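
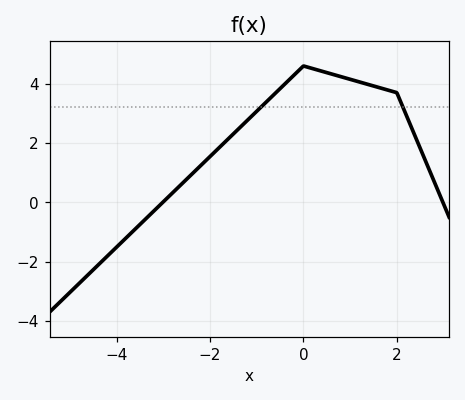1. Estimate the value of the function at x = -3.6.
-0.895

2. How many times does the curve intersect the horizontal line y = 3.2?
2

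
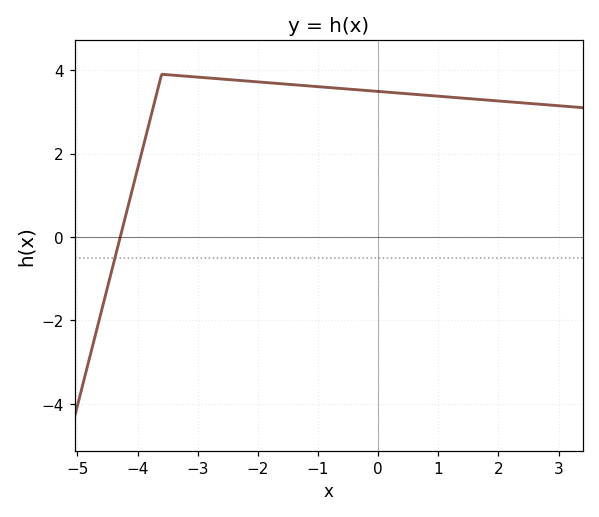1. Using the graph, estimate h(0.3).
3.45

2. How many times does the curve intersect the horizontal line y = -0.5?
1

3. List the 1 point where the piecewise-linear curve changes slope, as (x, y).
(-3.6, 3.9)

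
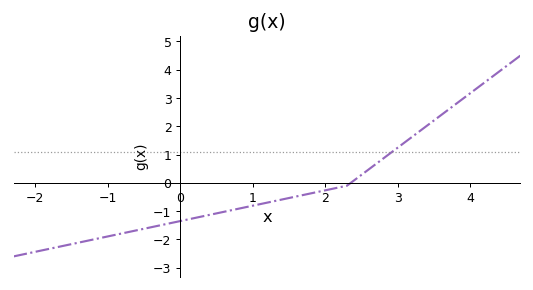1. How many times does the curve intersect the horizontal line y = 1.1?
1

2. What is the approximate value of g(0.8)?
-0.9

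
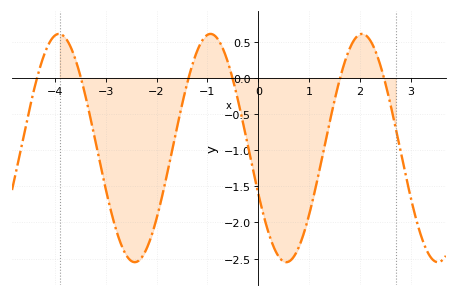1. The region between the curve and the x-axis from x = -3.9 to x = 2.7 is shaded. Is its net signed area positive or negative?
negative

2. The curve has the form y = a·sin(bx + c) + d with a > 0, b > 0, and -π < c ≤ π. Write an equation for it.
y = 1.58sin(2.1x - 2.7) - 0.97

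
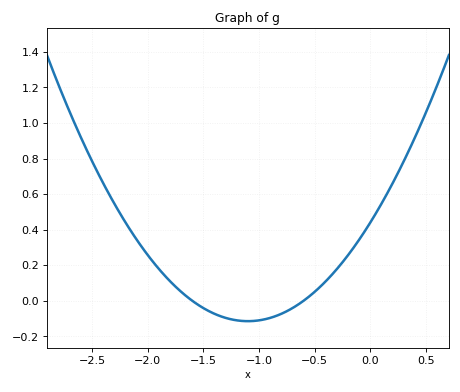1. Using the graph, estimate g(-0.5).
0.06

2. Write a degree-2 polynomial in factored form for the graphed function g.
y = 0.46(x + 1.6)(x + 0.6)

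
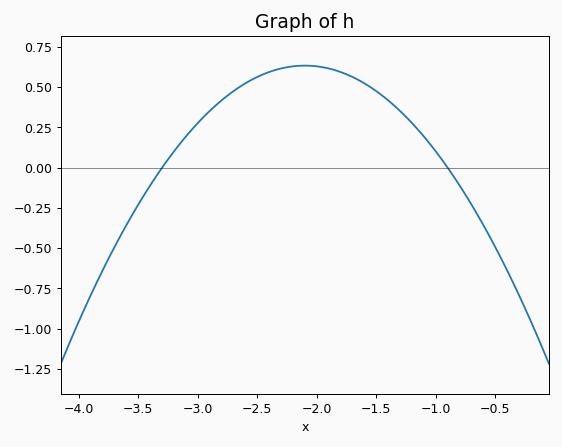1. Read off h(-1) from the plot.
0.101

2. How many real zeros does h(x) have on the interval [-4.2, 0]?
2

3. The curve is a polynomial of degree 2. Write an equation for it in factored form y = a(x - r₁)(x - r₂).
y = -0.44(x + 3.3)(x + 0.9)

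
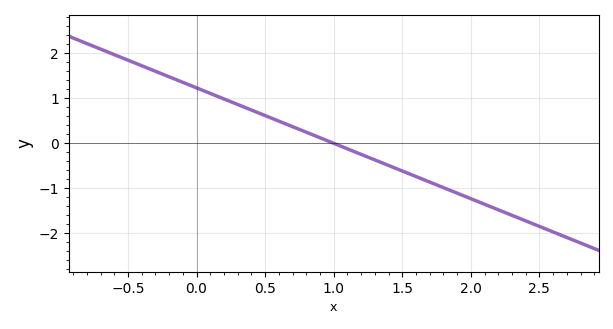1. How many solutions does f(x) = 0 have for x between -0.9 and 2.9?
1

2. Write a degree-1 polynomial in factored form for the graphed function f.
y = -1.23(x - 1)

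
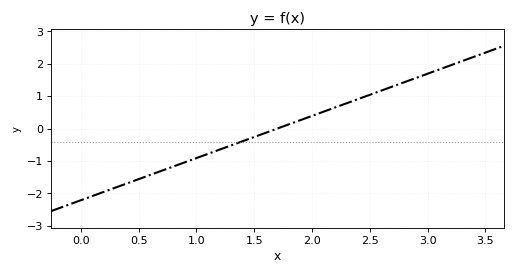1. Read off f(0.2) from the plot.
-1.95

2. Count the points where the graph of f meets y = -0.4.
1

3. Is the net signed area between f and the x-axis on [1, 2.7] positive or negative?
positive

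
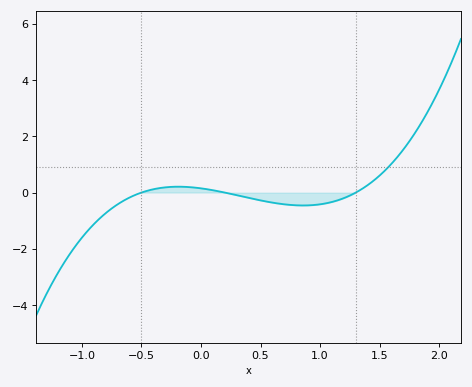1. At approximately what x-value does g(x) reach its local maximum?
-0.19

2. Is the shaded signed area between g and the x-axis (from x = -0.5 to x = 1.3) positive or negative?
negative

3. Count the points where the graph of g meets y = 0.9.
1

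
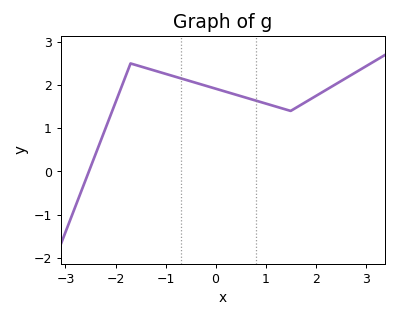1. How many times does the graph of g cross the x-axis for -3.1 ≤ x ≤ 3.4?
1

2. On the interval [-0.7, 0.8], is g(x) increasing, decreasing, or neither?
decreasing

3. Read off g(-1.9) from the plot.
1.9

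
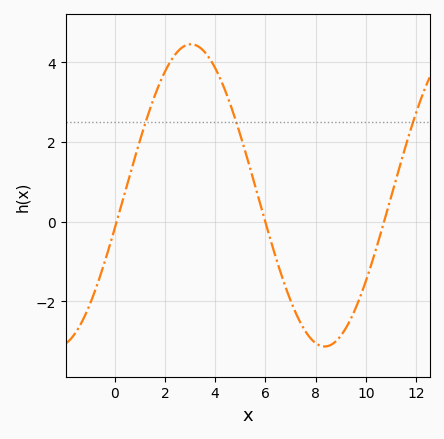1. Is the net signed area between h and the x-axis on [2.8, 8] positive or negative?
positive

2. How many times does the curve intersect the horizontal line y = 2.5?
3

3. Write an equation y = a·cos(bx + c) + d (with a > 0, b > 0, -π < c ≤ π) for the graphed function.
y = 3.79cos(0.59x - 1.8) + 0.66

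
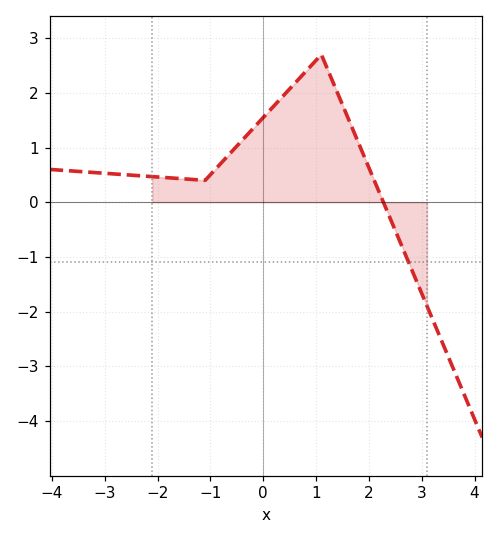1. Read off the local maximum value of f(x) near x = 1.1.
2.7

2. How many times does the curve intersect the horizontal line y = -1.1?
1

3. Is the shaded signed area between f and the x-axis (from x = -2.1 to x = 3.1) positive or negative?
positive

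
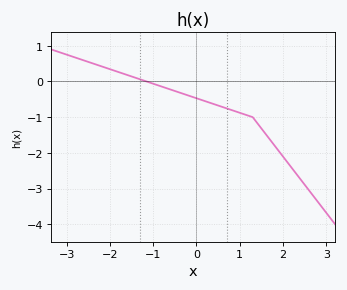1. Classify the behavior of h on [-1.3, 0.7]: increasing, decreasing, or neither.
decreasing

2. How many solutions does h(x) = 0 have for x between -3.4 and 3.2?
1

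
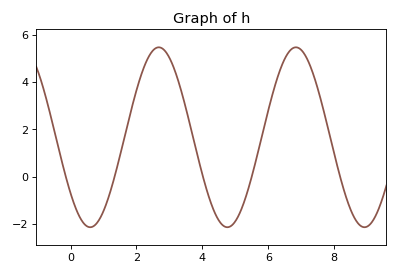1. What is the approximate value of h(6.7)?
5.4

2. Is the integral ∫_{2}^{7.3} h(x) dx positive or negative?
positive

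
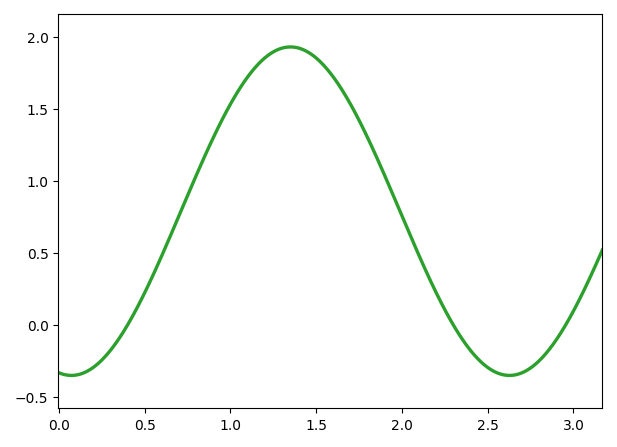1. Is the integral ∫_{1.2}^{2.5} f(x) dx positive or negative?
positive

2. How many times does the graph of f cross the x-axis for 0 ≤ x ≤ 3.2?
3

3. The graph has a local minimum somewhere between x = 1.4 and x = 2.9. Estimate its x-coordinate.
2.63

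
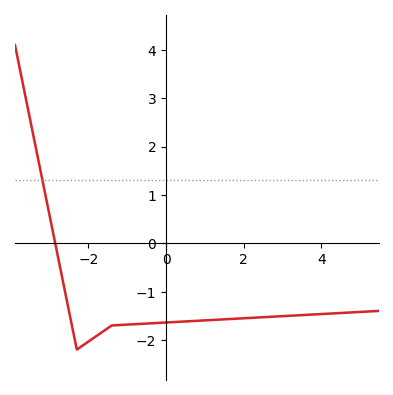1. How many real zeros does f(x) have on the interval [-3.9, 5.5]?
1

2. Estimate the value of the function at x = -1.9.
-1.98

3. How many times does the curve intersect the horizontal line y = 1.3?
1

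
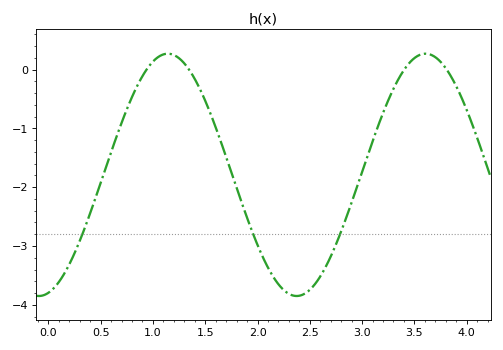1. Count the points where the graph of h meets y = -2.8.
3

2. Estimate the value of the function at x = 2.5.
-3.74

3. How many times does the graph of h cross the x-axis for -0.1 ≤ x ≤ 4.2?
4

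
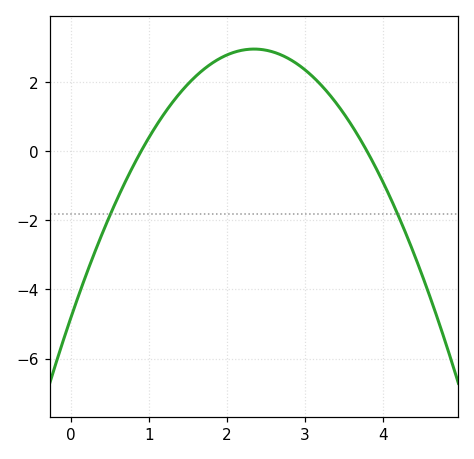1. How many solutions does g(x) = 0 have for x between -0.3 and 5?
2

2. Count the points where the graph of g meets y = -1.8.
2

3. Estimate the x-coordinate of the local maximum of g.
2.3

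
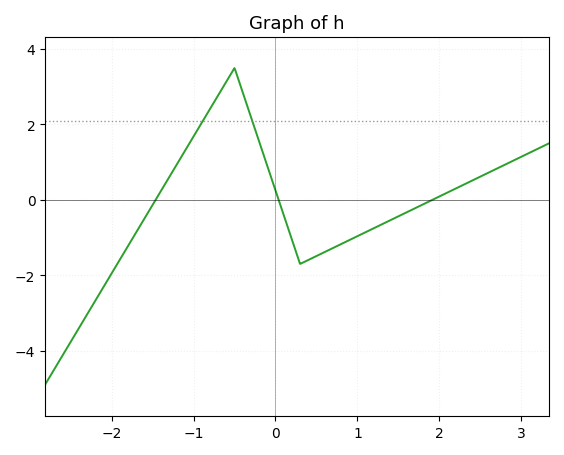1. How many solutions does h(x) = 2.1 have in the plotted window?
2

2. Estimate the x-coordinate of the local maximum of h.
-0.5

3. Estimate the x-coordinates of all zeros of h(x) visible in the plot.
-1.46, 0.038, 1.92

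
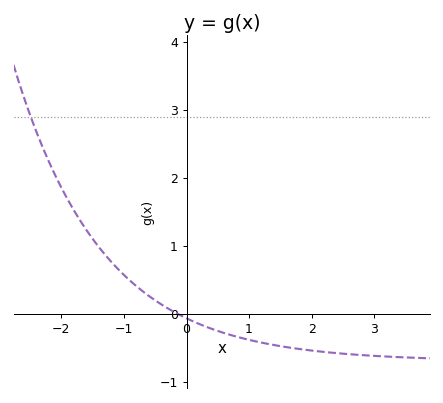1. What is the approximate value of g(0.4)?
-0.224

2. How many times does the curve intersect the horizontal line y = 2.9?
1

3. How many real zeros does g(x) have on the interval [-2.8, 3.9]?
1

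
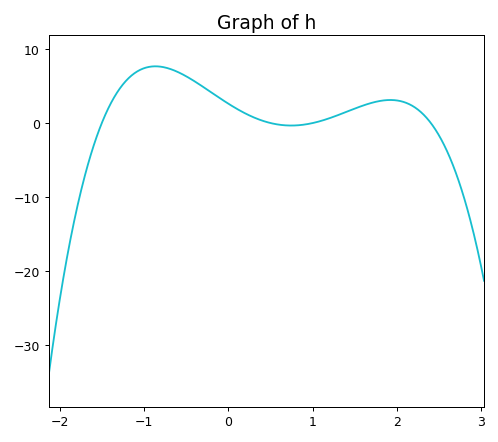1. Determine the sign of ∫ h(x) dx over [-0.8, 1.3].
positive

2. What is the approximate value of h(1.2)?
0.658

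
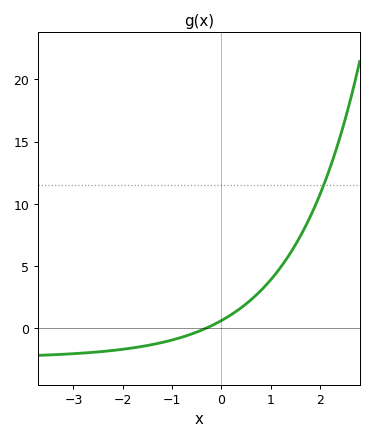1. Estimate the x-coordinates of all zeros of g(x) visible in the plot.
-0.31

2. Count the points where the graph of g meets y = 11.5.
1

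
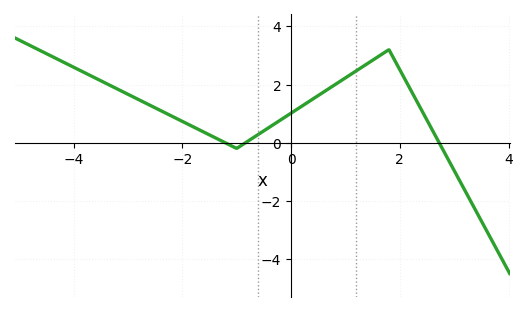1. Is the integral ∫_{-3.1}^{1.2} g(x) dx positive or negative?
positive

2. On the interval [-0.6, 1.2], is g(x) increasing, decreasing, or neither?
increasing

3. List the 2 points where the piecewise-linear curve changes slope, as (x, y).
(-1, -0.2); (1.8, 3.2)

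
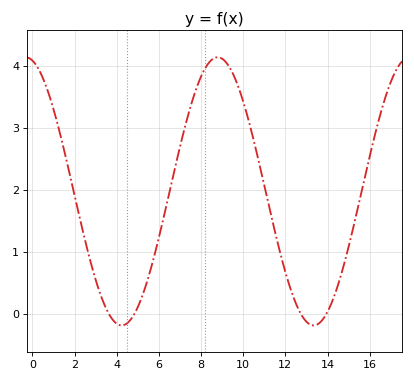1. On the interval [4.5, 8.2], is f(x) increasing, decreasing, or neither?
increasing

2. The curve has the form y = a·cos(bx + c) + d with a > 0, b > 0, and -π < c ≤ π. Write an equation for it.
y = 2.16cos(0.69x + 0.22) + 1.98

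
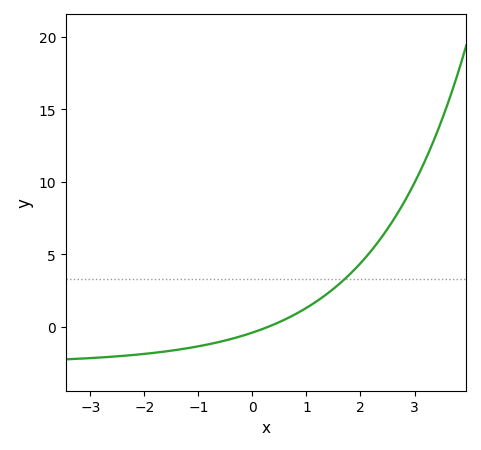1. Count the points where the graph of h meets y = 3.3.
1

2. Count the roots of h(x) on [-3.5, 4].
1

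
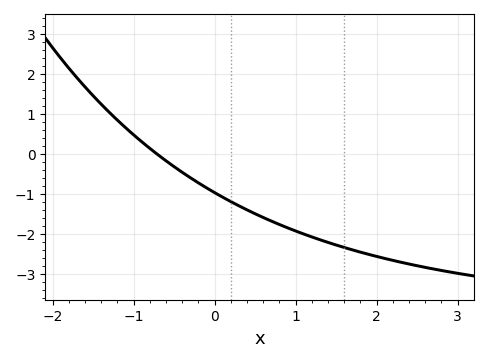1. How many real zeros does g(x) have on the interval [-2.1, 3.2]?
1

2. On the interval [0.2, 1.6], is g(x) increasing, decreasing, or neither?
decreasing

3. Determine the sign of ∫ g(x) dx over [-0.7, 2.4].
negative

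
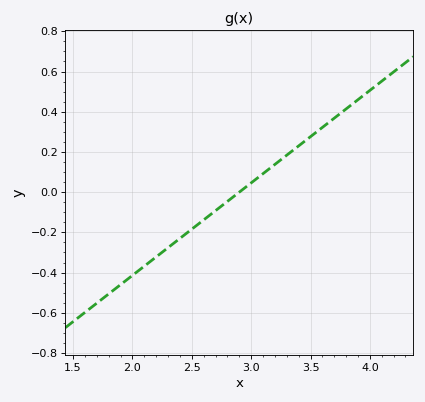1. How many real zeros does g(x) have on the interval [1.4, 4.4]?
1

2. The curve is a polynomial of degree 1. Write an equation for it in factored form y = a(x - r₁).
y = 0.46(x - 2.9)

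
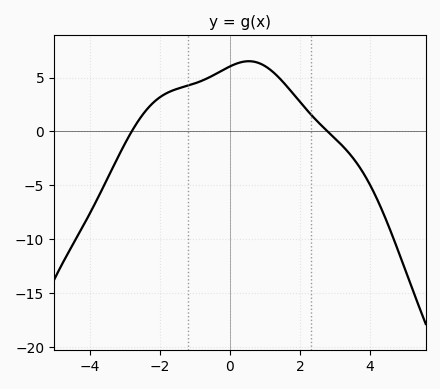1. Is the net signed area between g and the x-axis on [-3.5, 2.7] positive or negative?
positive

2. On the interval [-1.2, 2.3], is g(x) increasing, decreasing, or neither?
neither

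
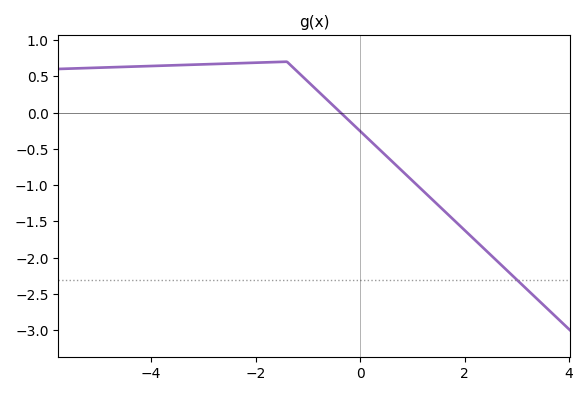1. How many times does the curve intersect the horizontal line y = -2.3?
1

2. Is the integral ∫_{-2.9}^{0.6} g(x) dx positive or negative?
positive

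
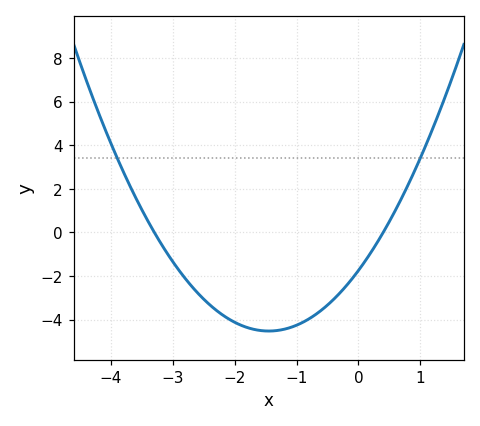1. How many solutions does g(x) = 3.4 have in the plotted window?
2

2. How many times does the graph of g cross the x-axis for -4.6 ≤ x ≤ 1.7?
2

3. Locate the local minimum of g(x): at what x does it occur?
-1.45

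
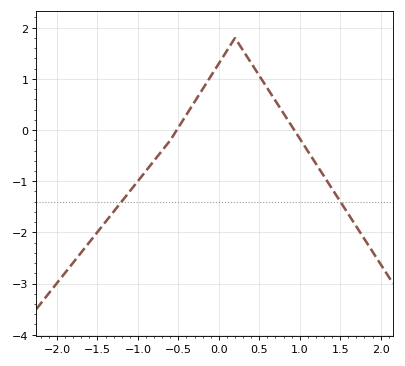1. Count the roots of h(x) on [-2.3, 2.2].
2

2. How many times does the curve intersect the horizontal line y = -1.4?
2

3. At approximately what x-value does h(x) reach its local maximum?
0.2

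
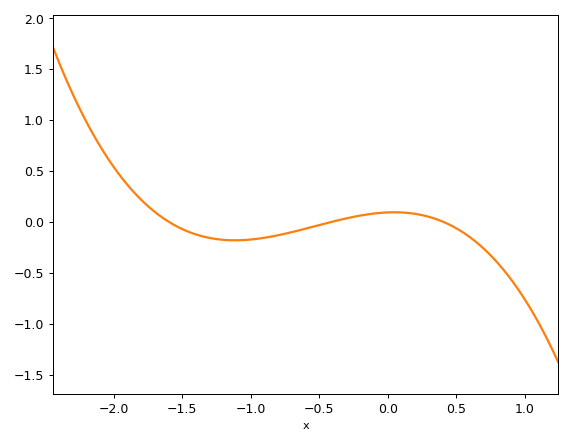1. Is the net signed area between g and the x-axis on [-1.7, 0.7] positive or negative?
negative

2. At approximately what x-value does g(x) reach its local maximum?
0.047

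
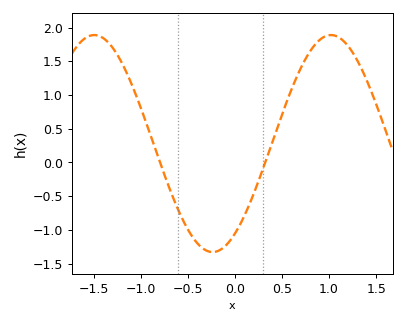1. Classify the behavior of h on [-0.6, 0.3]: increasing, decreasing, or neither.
neither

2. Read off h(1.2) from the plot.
1.73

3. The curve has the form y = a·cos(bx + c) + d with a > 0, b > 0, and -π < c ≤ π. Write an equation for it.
y = 1.61cos(2.5x - 2.55) + 0.28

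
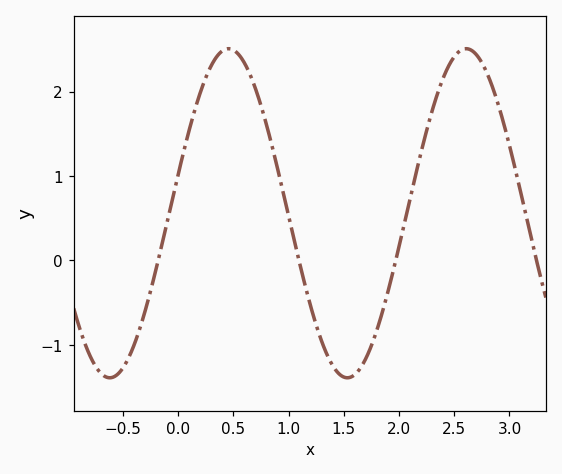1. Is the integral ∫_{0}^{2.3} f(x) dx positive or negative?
positive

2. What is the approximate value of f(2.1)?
0.7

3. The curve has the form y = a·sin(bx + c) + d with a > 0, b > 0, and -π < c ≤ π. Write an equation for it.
y = 1.95sin(2.9x + 0.24) + 0.56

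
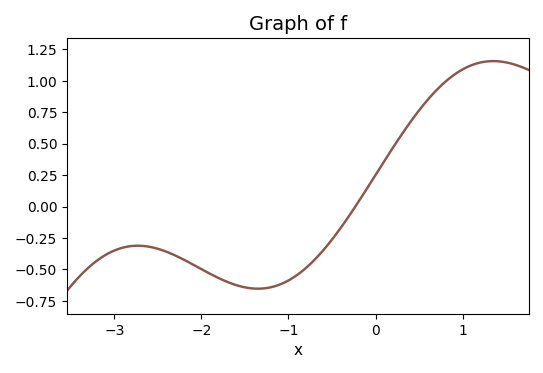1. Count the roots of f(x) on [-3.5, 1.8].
1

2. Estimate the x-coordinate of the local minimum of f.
-1.35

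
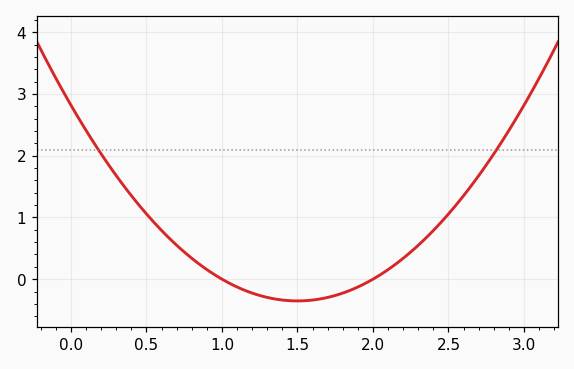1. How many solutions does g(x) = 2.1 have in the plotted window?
2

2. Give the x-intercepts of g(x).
1, 2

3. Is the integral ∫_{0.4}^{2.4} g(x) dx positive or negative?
positive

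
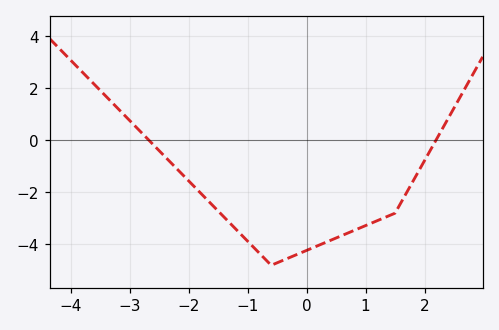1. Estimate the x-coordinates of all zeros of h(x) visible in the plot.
-2.7, 2.2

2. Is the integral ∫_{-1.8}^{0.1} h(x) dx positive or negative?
negative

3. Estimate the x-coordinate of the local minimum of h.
-0.6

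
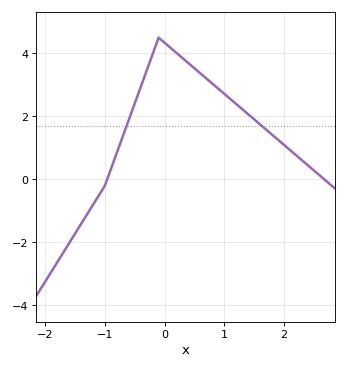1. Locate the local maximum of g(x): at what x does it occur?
-0.1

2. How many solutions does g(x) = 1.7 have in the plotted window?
2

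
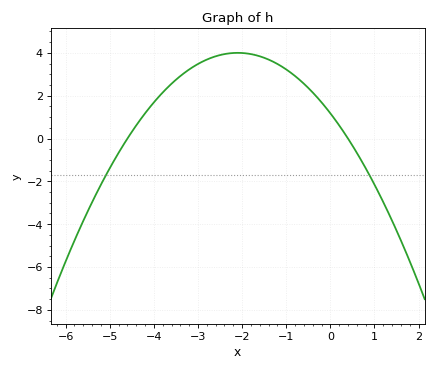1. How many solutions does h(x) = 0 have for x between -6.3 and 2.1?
2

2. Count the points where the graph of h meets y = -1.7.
2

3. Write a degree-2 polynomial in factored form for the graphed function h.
y = -0.64(x + 4.6)(x - 0.4)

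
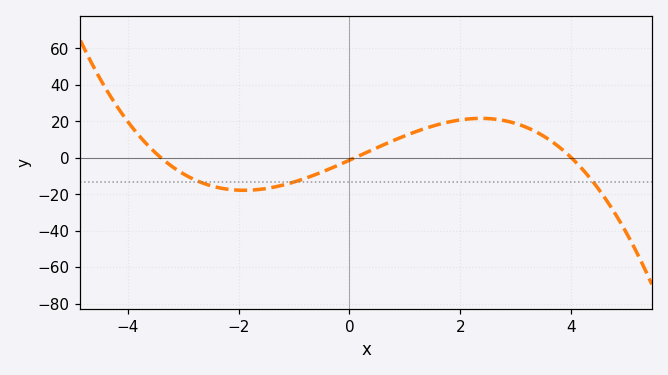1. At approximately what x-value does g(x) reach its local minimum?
-2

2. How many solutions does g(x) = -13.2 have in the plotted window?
3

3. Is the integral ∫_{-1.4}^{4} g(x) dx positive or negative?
positive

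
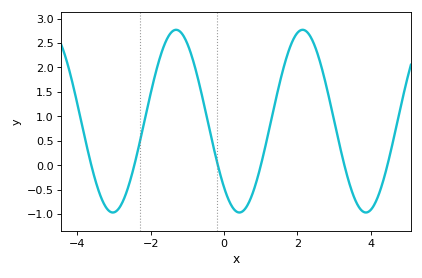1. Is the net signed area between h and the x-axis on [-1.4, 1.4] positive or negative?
positive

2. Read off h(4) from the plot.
-0.9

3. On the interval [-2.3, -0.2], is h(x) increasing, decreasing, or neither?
neither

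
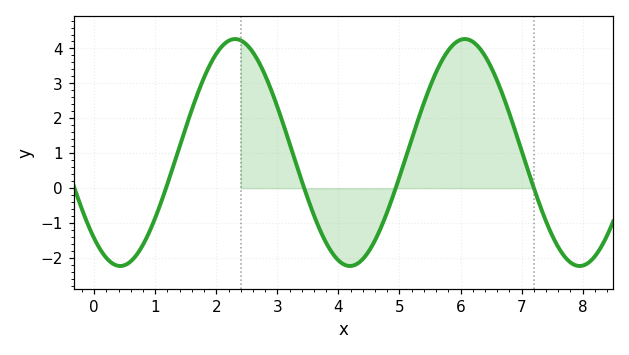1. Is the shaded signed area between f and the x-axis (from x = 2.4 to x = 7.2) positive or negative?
positive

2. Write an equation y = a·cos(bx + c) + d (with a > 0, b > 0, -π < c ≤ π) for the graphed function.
y = 3.25cos(1.7x + 2.4) + 1.02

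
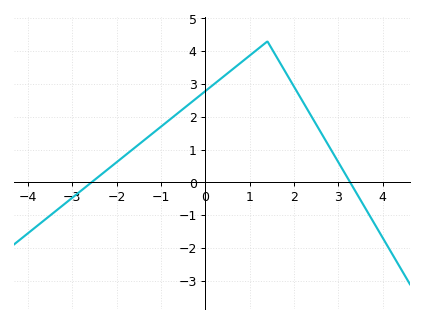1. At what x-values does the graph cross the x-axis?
-2.6, 3.2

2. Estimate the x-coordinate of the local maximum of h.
1.4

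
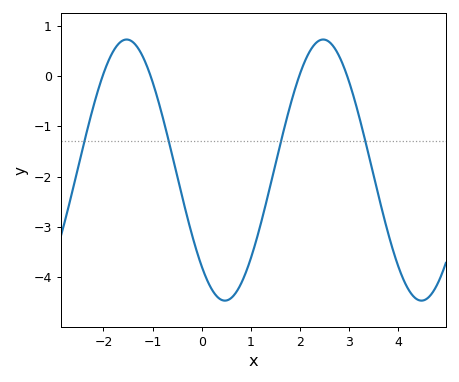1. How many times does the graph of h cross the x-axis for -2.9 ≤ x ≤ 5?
4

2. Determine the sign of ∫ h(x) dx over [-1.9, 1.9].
negative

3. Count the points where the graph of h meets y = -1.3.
4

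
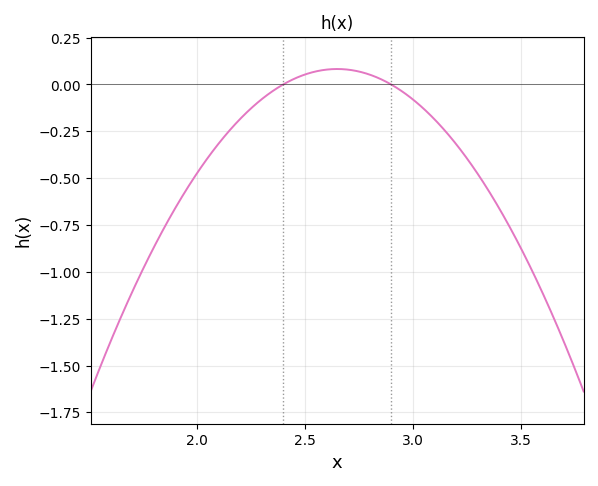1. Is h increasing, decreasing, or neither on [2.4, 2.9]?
neither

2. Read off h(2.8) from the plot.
0.06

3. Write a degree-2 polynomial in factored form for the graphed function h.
y = -1.32(x - 2.4)(x - 2.9)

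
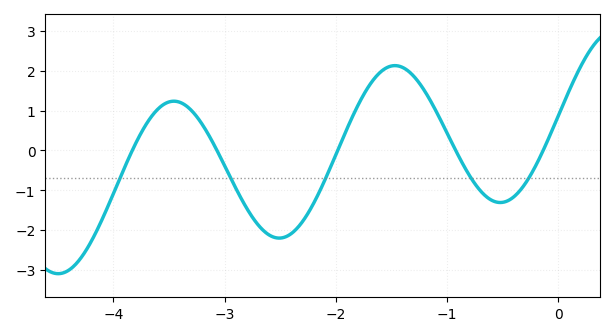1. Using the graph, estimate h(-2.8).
-1.5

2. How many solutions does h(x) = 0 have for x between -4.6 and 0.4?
5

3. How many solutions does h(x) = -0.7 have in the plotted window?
5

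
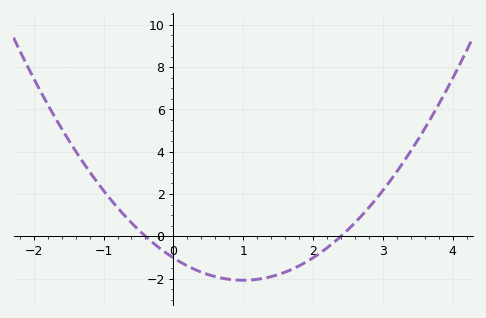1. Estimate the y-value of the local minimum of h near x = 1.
-2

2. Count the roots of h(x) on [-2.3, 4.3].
2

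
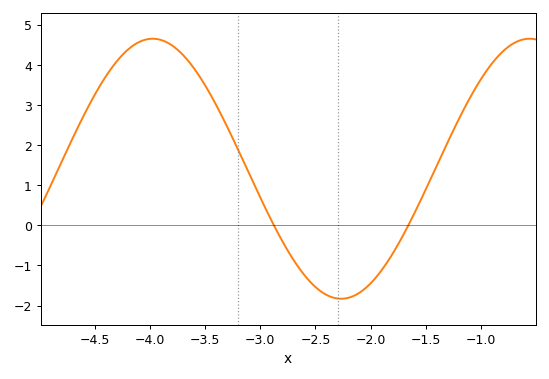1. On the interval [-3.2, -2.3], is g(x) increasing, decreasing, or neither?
decreasing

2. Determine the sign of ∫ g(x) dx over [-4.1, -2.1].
positive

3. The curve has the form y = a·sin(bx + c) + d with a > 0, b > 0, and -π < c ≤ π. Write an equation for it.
y = 3.24sin(1.84x + 2.6) + 1.41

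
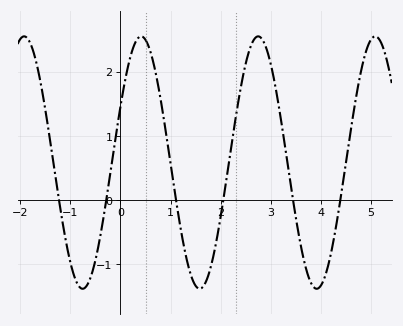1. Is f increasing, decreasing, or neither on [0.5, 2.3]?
neither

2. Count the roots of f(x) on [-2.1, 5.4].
6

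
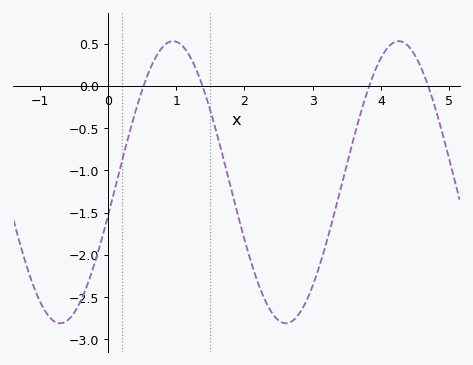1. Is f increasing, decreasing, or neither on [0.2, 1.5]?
neither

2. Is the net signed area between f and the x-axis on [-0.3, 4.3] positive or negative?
negative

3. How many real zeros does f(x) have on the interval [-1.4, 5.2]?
4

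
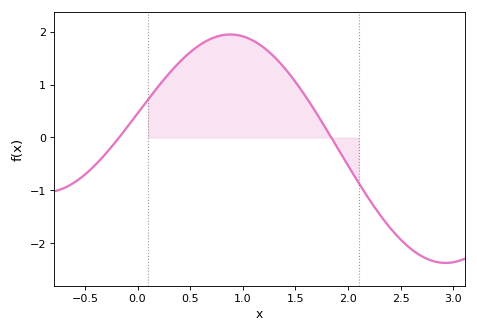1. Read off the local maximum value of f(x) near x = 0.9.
1.9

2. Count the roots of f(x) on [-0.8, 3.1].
2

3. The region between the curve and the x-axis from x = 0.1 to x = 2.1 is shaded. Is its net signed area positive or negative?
positive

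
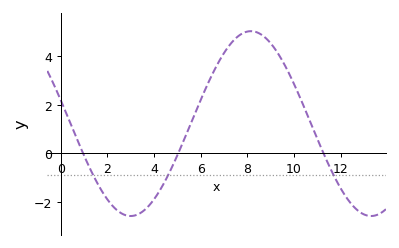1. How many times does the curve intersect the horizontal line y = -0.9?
3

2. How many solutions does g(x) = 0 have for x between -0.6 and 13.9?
3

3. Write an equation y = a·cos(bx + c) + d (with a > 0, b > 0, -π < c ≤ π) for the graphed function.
y = 3.81cos(0.61x + 1.3) + 1.23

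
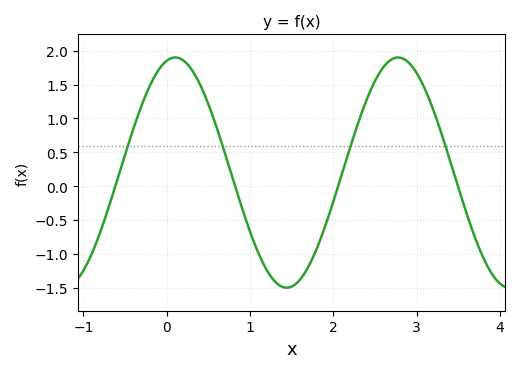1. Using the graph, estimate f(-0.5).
0.461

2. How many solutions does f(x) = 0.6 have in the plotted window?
4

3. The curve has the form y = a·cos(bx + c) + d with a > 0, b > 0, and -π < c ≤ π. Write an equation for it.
y = 1.7cos(2.35x - 0.242) + 0.2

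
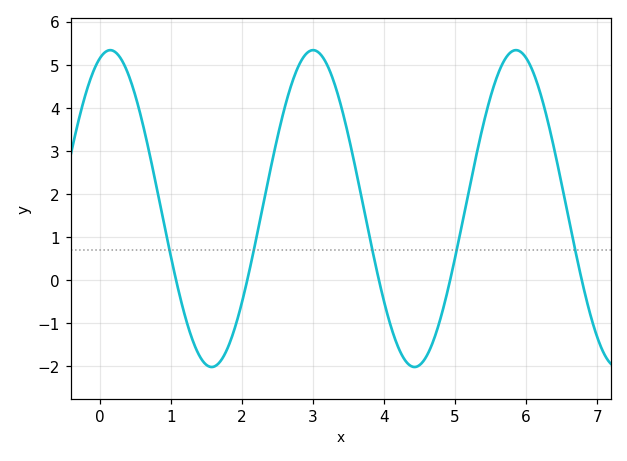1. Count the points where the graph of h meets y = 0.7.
5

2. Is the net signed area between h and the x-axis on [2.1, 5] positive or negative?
positive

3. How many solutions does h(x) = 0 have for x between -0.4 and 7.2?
5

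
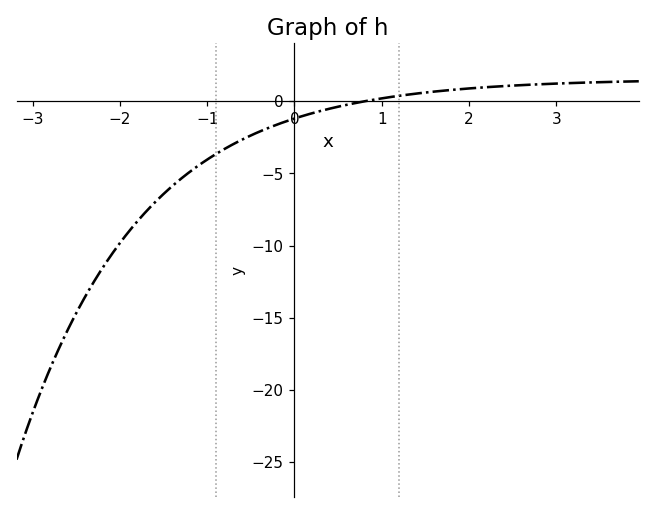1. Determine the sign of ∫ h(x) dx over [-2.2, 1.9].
negative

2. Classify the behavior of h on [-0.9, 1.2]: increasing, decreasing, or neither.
increasing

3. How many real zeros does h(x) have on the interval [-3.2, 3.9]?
1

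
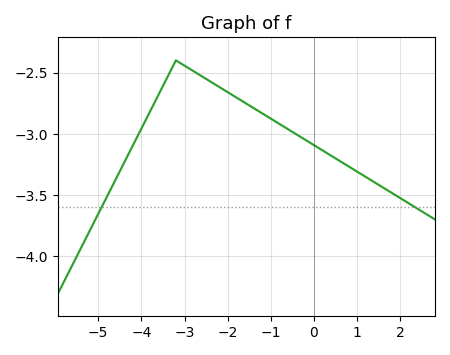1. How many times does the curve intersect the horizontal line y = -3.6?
2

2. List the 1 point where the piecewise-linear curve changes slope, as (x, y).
(-3.2, -2.4)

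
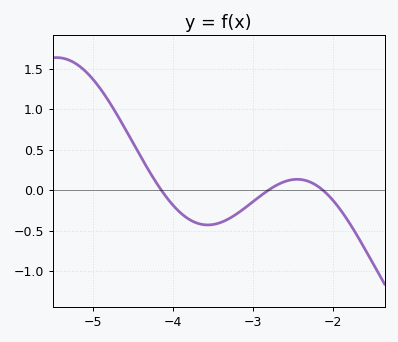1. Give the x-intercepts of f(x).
-4.14, -2.81, -2.12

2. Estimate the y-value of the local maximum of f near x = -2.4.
0.135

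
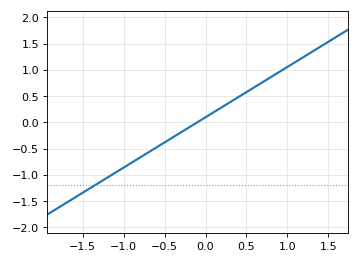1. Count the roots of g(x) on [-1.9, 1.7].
1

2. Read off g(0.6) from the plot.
0.672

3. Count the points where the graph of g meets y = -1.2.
1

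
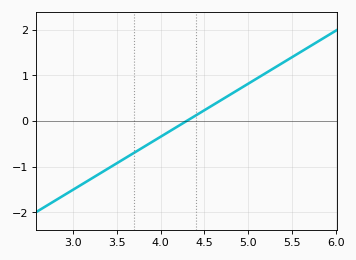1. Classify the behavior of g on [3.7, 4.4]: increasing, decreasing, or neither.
increasing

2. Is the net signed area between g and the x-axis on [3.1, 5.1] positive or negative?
negative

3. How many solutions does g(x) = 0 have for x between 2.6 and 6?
1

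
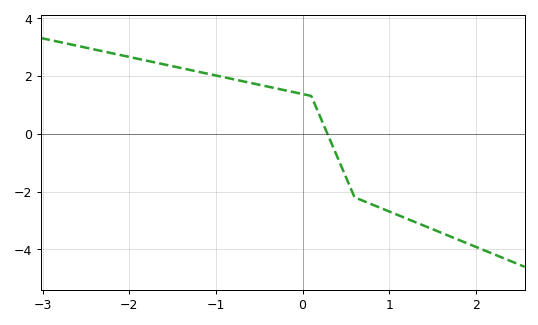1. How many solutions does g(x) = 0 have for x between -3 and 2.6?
1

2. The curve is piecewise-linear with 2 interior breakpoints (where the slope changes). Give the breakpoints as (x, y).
(0.1, 1.3); (0.6, -2.2)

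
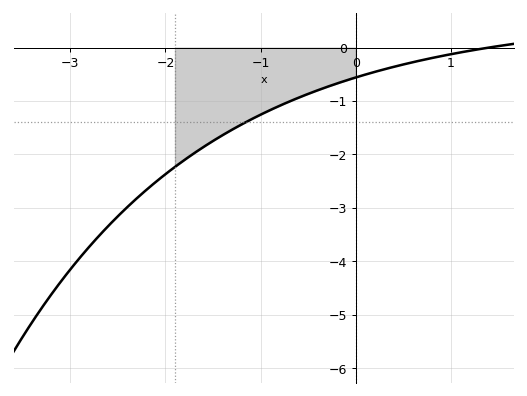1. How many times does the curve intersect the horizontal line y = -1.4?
1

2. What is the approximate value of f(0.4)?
-0.4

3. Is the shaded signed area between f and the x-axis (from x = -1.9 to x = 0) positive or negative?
negative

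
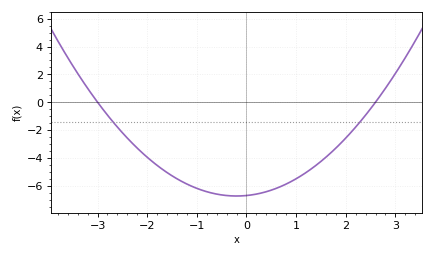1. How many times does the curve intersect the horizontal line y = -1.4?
2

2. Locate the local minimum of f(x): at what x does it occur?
-0.2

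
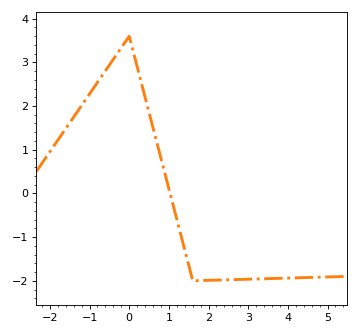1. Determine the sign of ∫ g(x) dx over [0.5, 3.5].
negative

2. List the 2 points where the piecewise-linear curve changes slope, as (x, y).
(0, 3.6); (1.6, -2)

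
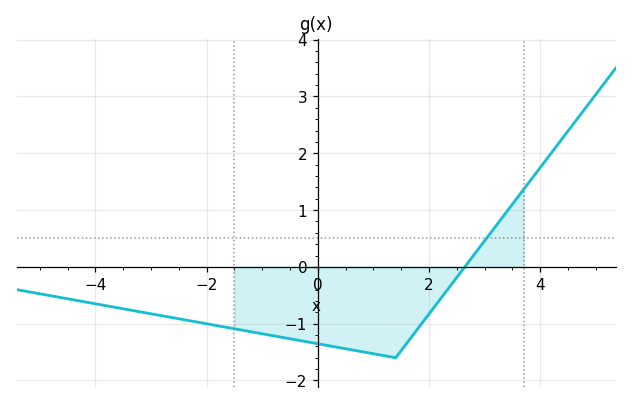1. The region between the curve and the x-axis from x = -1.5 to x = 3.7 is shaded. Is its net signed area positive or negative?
negative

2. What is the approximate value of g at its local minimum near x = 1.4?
-1.6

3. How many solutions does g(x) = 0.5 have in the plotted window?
1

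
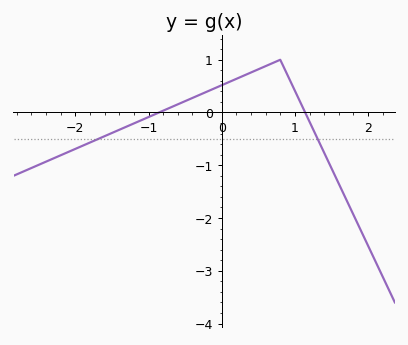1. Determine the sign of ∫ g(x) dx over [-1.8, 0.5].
positive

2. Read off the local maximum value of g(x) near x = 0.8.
1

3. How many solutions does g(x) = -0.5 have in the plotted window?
2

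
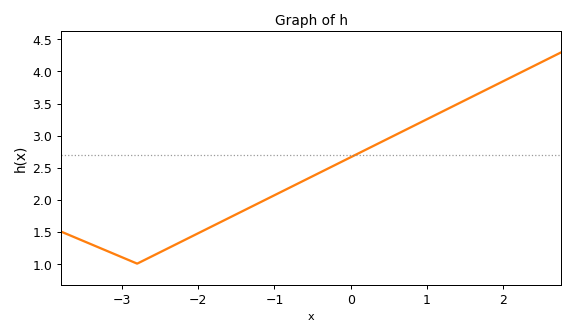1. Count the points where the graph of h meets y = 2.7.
1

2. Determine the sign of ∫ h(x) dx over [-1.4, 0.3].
positive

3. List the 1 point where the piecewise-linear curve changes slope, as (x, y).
(-2.8, 1)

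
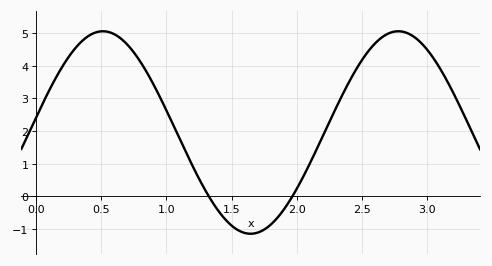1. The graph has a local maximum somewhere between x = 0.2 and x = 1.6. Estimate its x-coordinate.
0.5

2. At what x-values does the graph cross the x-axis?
1.35, 1.95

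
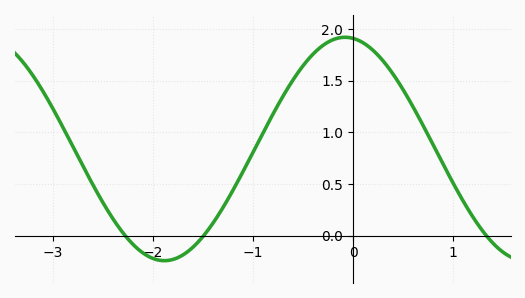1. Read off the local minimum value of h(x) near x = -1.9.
-0.25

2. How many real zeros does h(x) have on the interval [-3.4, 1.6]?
3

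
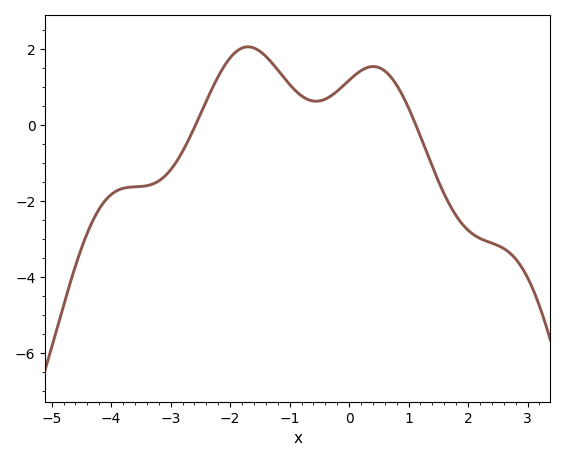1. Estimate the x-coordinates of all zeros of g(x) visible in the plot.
-2.6, 1.2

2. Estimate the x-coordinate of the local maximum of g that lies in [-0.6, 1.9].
0.4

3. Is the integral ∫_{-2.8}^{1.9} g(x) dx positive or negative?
positive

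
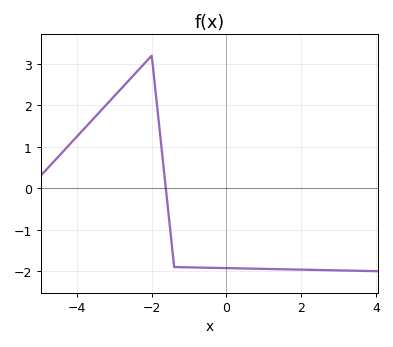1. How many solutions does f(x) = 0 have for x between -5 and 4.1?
1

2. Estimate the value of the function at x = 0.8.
-1.9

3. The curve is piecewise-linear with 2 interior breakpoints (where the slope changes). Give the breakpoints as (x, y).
(-2, 3.2); (-1.4, -1.9)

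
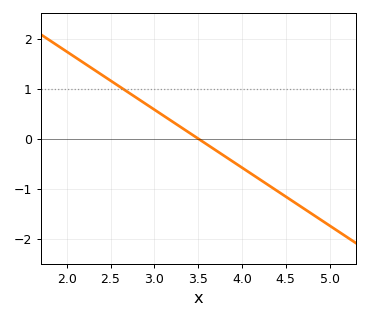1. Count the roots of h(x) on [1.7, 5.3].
1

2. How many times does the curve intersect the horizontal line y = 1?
1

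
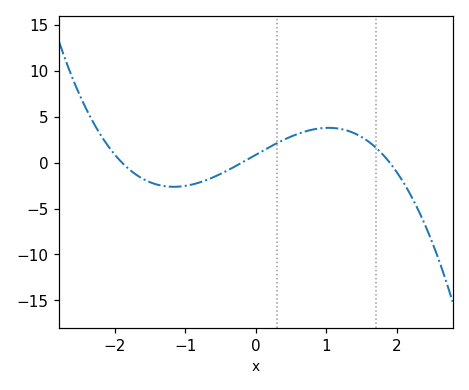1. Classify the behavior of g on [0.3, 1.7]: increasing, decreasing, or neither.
neither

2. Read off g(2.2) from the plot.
-3.5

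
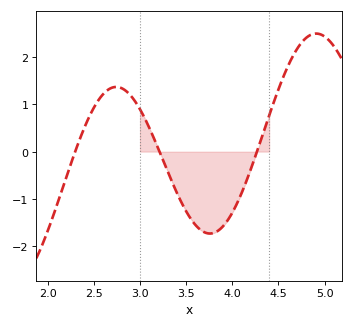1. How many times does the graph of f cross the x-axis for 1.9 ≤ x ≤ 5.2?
3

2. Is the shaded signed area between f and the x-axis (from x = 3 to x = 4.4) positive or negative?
negative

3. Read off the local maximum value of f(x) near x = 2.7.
1.4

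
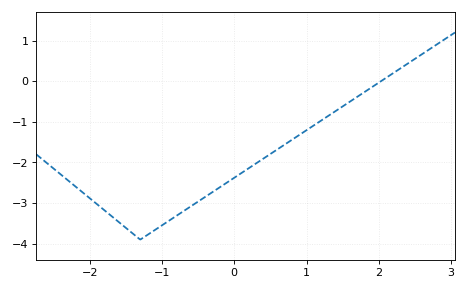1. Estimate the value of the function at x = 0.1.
-2.3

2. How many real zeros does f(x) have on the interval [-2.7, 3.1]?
1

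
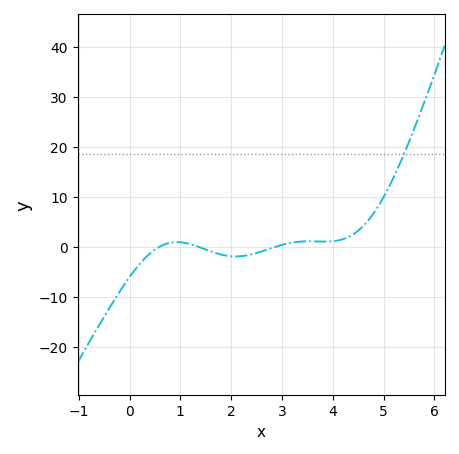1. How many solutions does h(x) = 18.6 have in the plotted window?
1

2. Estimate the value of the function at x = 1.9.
-1.78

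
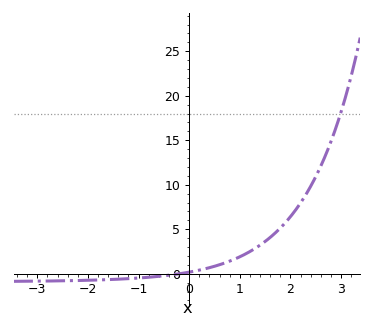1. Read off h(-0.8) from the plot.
-0.5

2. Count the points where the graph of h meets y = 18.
1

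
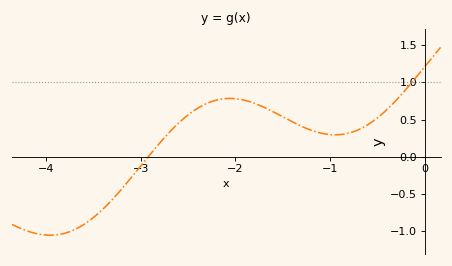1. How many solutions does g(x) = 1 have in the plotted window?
1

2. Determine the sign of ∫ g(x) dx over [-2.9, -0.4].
positive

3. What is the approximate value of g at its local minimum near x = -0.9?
0.293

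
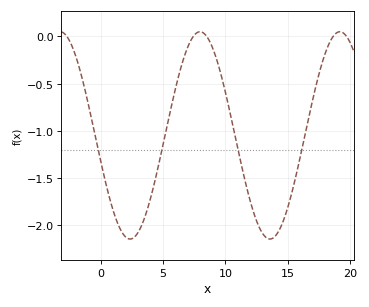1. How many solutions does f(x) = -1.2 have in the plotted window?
4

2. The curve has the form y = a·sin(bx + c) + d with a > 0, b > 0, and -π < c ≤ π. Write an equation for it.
y = 1.1sin(0.56x - 2.89) - 1.05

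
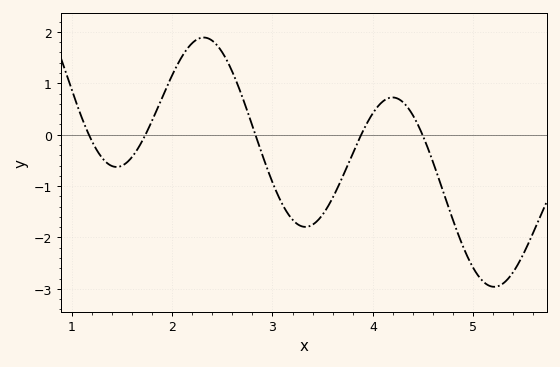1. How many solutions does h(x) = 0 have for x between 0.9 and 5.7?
5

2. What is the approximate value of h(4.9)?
-2.2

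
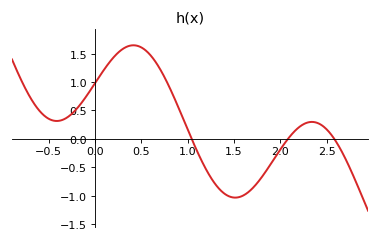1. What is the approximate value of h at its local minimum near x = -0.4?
0.3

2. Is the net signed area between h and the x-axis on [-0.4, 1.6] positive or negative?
positive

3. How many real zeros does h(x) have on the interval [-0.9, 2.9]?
3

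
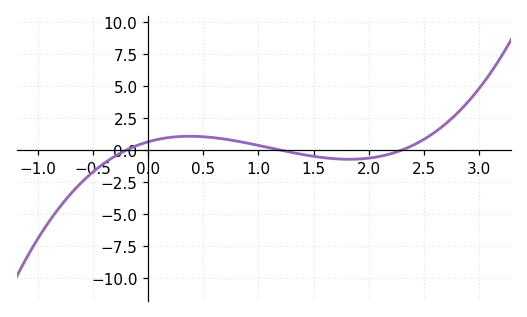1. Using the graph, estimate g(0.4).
1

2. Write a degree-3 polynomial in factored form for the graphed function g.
y = 1.19(x + 0.2)(x - 1.2)(x - 2.3)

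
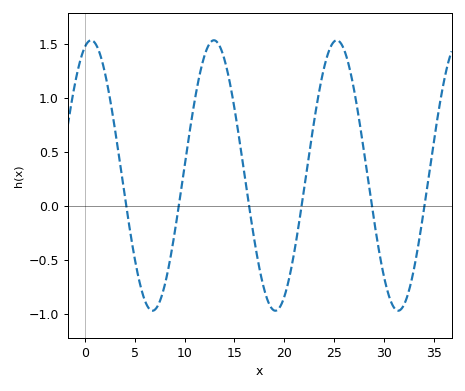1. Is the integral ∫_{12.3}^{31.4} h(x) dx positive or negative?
positive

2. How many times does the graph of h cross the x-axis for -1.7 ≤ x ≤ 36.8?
6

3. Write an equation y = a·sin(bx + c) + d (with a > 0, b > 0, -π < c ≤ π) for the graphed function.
y = 1.25sin(0.51x + 1.2) + 0.28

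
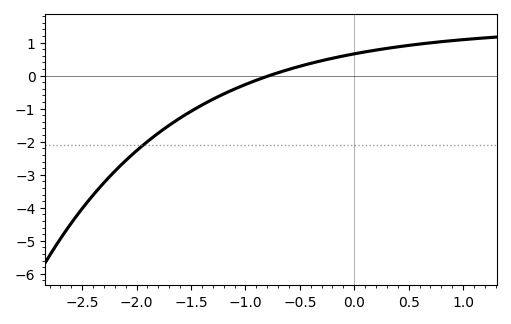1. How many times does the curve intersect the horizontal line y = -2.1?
1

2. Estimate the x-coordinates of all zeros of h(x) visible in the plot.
-0.8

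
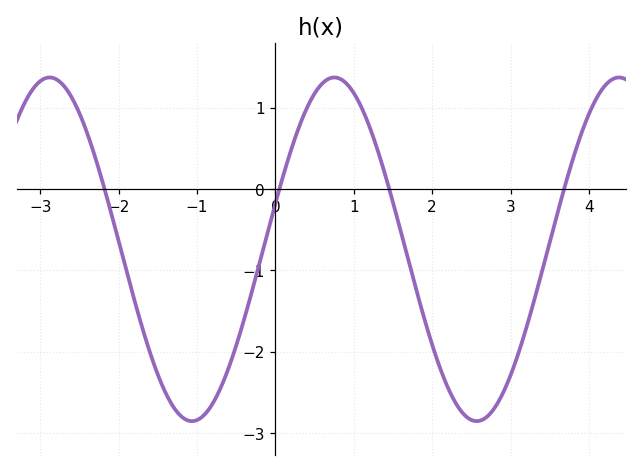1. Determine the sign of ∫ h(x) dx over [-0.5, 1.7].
positive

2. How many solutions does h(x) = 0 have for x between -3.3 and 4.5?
4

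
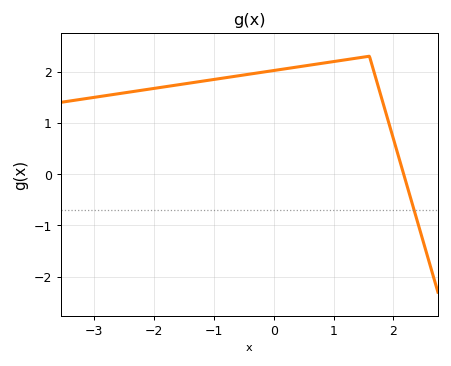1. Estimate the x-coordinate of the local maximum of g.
1.6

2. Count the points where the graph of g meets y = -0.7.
1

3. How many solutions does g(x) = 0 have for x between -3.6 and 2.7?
1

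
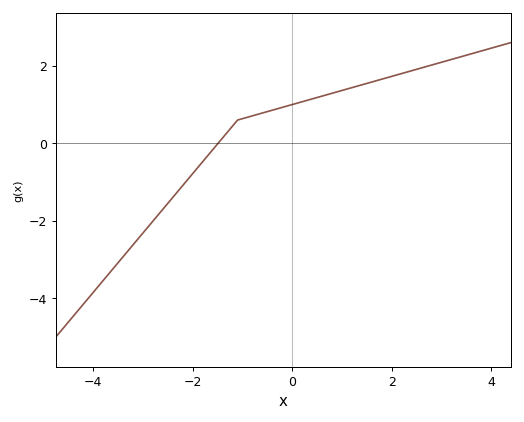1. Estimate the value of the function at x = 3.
2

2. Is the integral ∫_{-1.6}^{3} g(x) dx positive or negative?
positive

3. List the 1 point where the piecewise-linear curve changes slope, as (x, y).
(-1.1, 0.6)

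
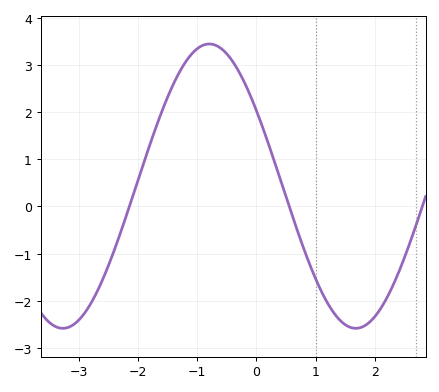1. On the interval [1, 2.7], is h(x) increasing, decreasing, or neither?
neither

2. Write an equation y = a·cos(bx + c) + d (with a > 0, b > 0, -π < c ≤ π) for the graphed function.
y = 3.01cos(1.3x + 1) + 0.43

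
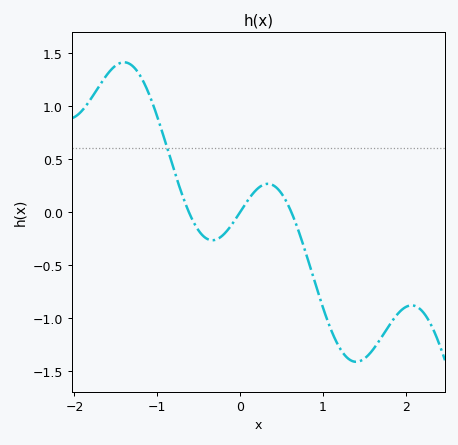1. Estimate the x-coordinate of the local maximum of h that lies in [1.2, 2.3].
2.1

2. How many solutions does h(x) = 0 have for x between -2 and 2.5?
3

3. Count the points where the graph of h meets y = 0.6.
1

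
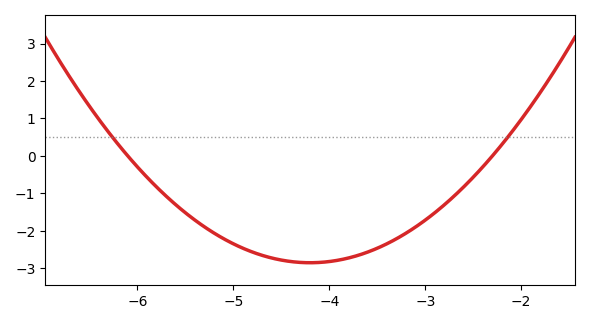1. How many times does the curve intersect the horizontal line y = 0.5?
2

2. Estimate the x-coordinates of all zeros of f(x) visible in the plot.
-6.1, -2.3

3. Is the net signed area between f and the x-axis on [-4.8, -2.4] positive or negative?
negative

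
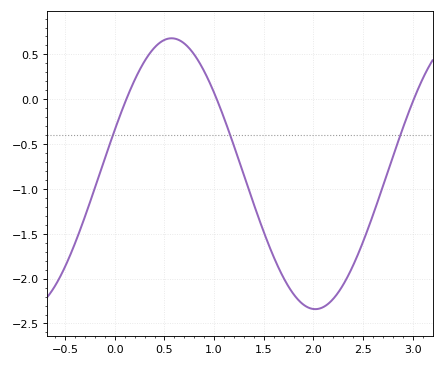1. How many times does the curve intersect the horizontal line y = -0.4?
3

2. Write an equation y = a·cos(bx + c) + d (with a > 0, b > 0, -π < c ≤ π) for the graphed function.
y = 1.51cos(2.17x - 1.24) - 0.83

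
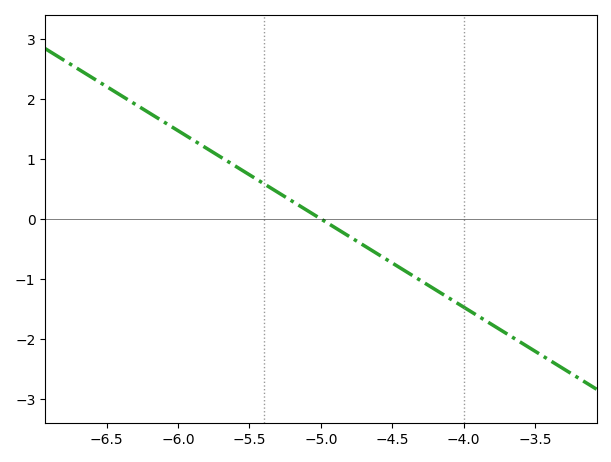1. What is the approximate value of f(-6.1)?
1.62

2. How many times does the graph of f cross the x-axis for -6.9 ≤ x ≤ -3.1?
1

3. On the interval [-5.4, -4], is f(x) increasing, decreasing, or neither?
decreasing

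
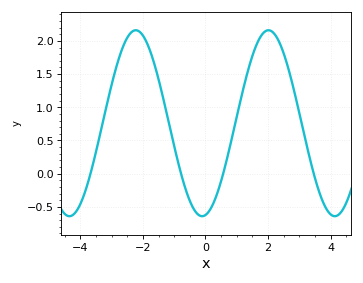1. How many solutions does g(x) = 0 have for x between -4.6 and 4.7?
4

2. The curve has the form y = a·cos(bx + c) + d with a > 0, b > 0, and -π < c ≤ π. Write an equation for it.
y = 1.4cos(1.5x - 3) + 0.76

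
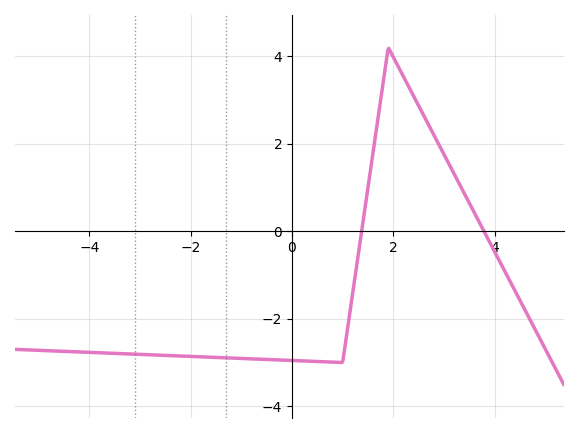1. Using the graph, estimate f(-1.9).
-2.8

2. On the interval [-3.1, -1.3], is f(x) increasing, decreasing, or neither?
decreasing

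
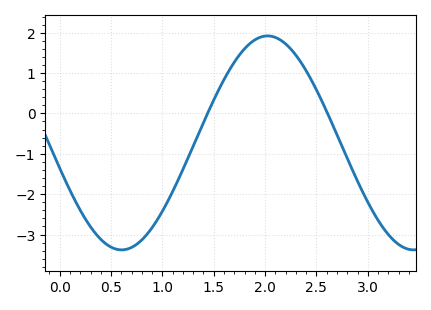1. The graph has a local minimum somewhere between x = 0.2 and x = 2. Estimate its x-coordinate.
0.603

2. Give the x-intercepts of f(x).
1.44, 2.61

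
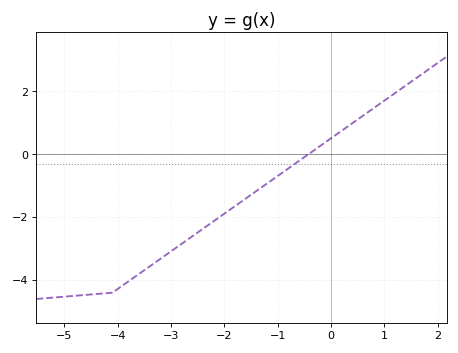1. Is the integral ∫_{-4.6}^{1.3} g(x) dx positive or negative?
negative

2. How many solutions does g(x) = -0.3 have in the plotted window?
1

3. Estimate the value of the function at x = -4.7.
-4.4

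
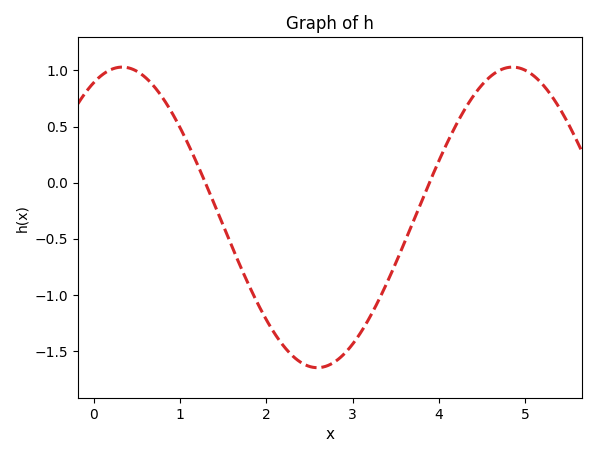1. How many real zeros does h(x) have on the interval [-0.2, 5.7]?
2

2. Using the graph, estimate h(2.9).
-1.55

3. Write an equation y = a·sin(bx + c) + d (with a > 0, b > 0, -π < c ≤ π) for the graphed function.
y = 1.34sin(1.4x + 1.1) - 0.31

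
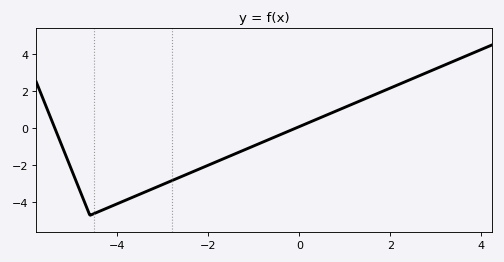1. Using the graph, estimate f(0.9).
1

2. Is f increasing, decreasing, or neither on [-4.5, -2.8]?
increasing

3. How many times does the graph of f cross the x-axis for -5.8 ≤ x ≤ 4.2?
2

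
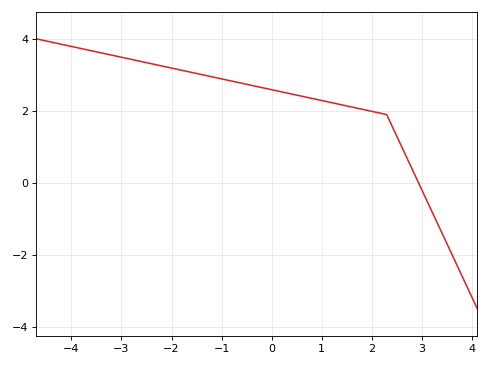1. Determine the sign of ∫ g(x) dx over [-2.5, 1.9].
positive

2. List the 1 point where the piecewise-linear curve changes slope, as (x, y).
(2.3, 1.9)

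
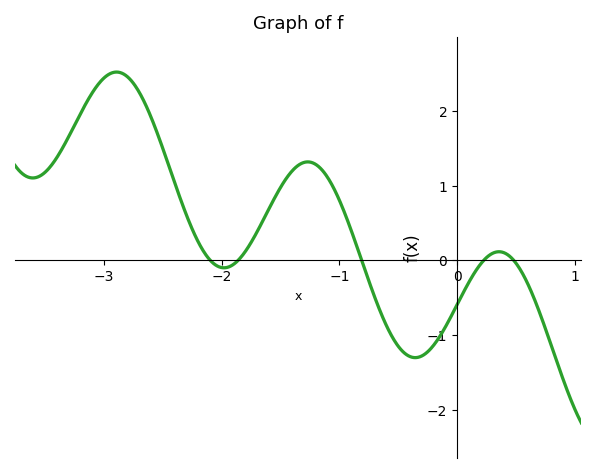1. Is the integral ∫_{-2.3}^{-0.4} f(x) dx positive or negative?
positive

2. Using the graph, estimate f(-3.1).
2.2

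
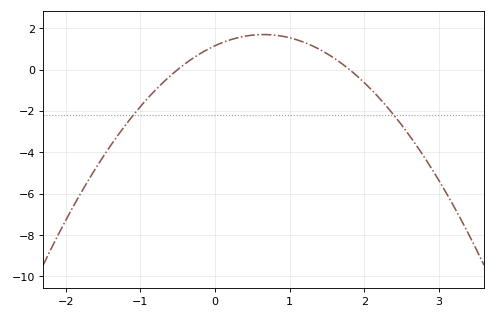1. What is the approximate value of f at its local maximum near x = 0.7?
1.69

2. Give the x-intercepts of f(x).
-0.5, 1.8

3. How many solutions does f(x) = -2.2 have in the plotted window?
2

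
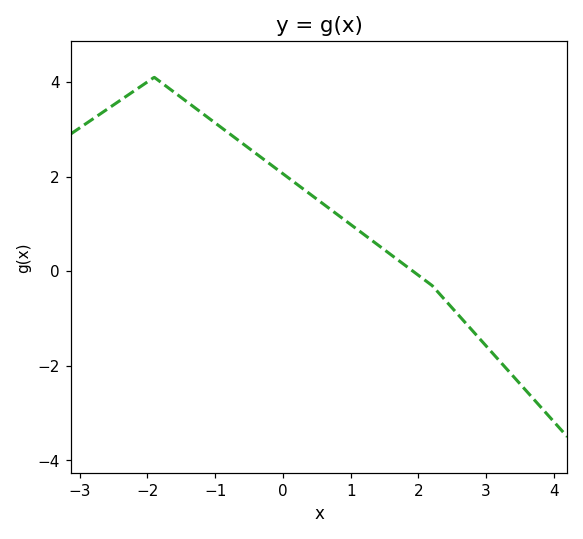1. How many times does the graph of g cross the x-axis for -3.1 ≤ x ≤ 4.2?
1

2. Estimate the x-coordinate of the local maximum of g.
-1.9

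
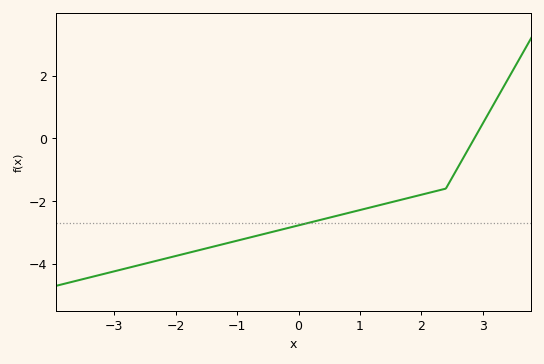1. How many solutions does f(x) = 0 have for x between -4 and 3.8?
1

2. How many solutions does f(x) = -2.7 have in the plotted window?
1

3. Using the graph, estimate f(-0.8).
-3.16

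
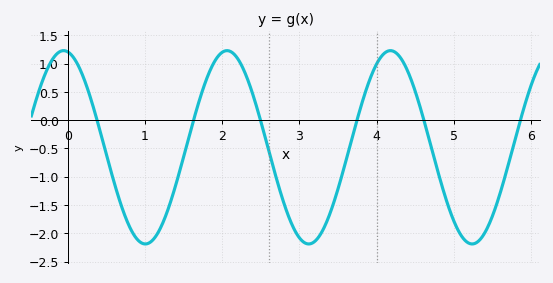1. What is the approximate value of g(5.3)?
-2.16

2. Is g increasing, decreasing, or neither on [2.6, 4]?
neither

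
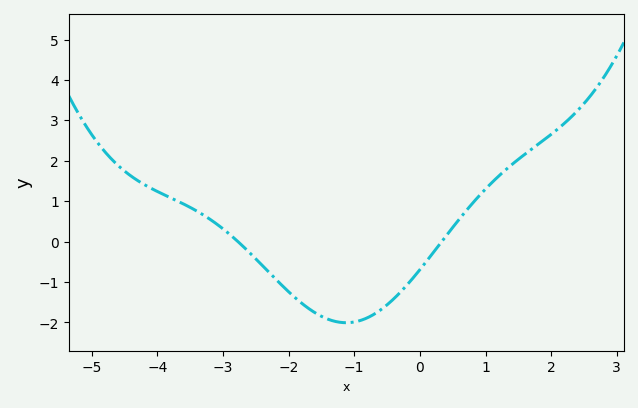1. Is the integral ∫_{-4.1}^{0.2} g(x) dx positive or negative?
negative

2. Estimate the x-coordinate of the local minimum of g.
-1.2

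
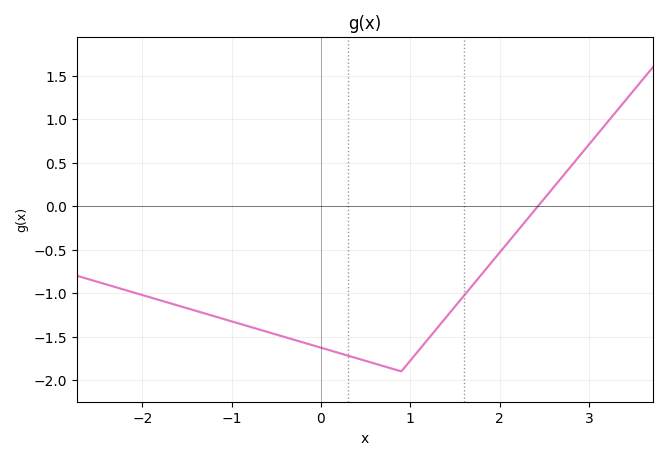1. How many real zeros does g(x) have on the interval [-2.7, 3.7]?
1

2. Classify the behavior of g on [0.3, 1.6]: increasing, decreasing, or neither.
neither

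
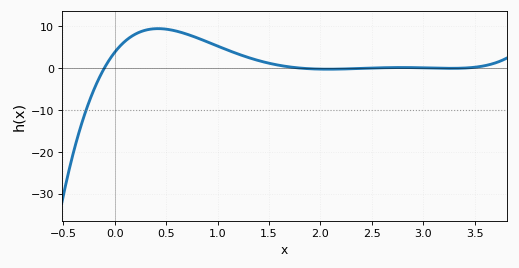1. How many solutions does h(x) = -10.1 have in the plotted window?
1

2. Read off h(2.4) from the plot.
0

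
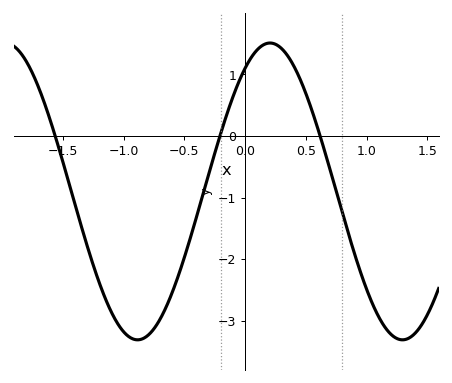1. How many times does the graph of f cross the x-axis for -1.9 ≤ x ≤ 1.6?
3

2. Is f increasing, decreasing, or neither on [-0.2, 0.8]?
neither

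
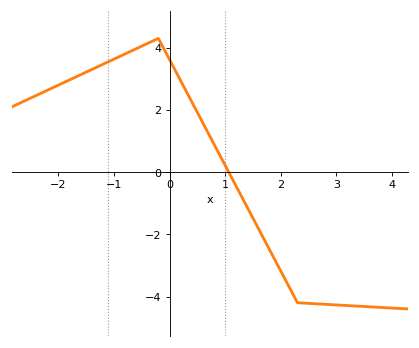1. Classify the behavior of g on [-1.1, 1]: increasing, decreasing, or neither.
neither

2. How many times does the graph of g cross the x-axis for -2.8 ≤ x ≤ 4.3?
1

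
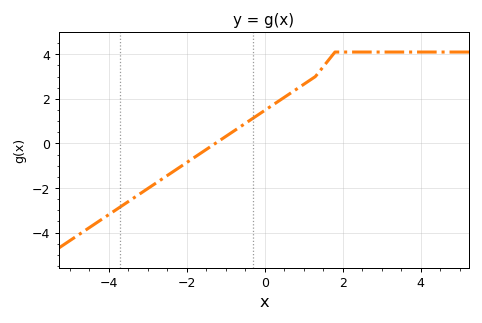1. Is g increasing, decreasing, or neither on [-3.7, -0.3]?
increasing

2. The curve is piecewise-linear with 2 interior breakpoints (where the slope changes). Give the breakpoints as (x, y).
(1.3, 3); (1.8, 4.1)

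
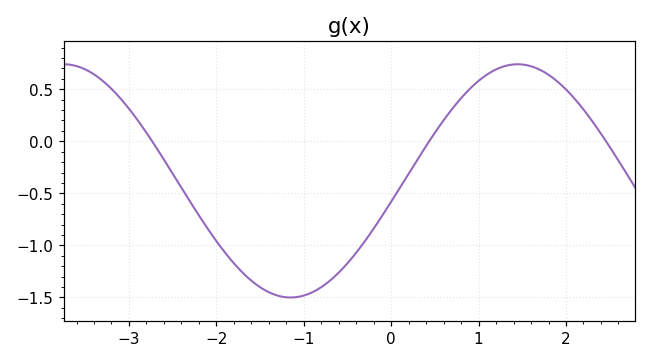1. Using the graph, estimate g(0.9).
0.5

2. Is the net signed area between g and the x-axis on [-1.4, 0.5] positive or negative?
negative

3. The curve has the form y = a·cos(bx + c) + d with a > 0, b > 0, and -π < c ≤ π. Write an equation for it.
y = 1.12cos(1.2x - 1.8) - 0.38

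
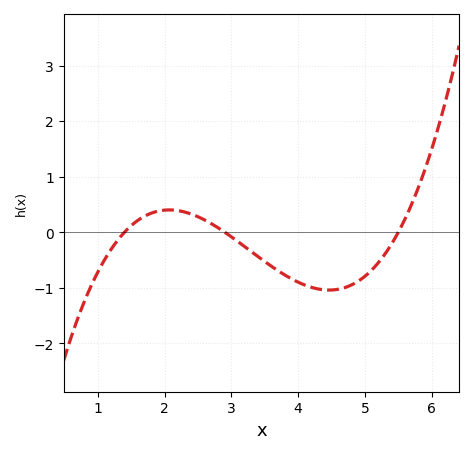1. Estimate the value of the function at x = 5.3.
-0.4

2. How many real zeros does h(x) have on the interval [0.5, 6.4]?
3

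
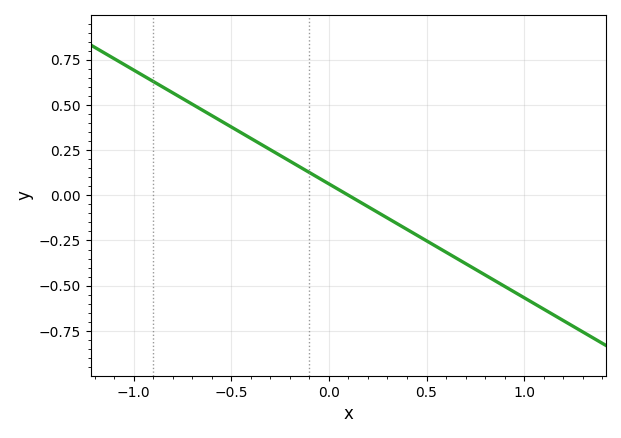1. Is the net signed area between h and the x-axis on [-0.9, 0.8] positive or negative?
positive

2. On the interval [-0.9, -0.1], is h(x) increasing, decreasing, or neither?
decreasing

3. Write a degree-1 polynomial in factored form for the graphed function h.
y = -0.63(x - 0.1)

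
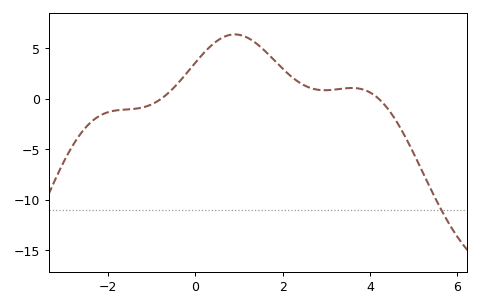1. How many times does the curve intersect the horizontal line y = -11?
1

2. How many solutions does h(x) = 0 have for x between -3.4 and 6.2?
2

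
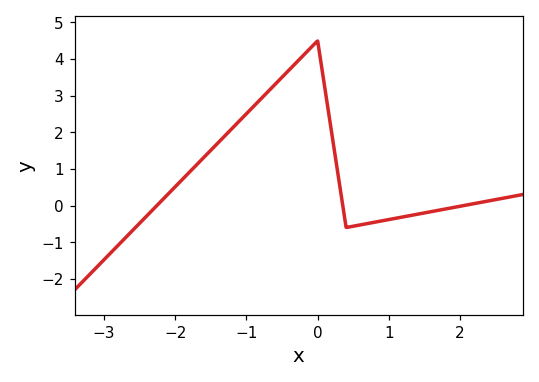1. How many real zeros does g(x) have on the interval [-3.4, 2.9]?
3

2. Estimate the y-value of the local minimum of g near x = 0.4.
-0.599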